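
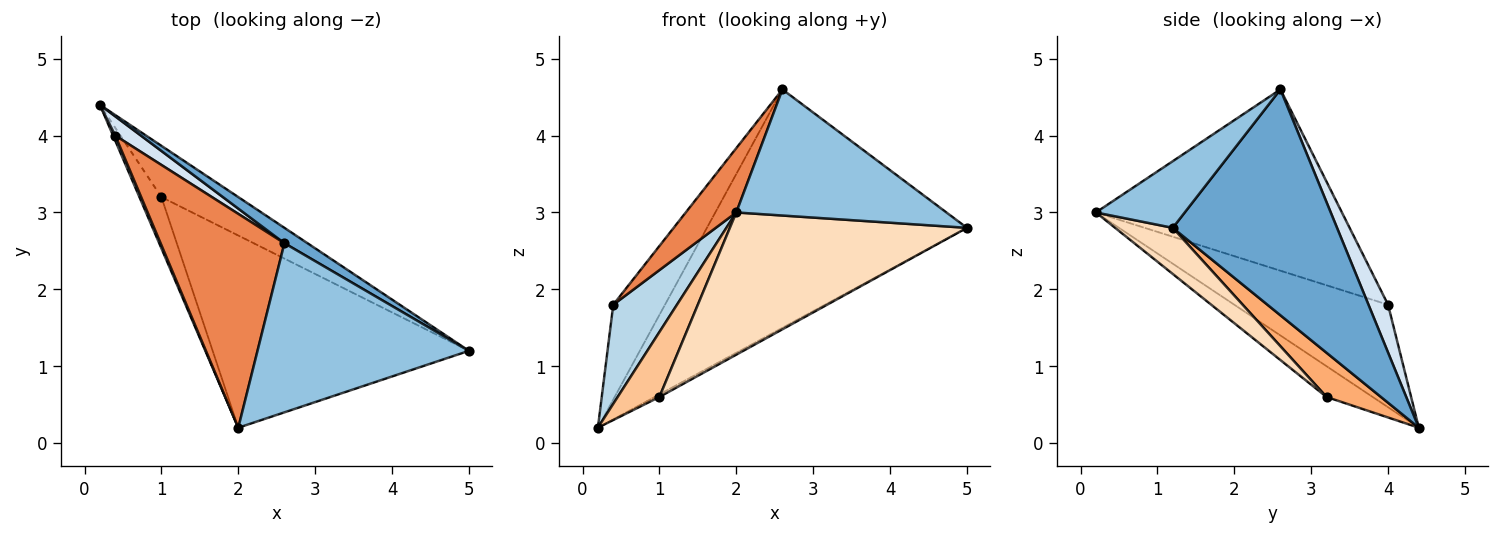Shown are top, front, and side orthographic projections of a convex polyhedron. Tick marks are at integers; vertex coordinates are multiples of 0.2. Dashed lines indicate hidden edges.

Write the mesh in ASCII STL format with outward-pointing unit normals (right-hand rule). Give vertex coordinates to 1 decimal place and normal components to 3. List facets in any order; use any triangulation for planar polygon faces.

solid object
 facet normal 0.533 0.844 0.054
  outer loop
   vertex 2.6 2.6 4.6
   vertex 5.0 1.2 2.8
   vertex 0.2 4.4 0.2
  endloop
 endfacet
 facet normal 0.245 -0.579 0.777
  outer loop
   vertex 2.6 2.6 4.6
   vertex 2.0 0.2 3.0
   vertex 5.0 1.2 2.8
  endloop
 endfacet
 facet normal -0.924 -0.383 0.020
  outer loop
   vertex 0.4 4.0 1.8
   vertex 0.2 4.4 0.2
   vertex 2.0 0.2 3.0
  endloop
 endfacet
 facet normal 0.348 0.919 0.186
  outer loop
   vertex 0.4 4.0 1.8
   vertex 2.6 2.6 4.6
   vertex 0.2 4.4 0.2
  endloop
 endfacet
 facet normal -0.814 -0.167 0.556
  outer loop
   vertex 0.4 4.0 1.8
   vertex 2.0 0.2 3.0
   vertex 2.6 2.6 4.6
  endloop
 endfacet
 facet normal 0.498 0.043 -0.866
  outer loop
   vertex 1.0 3.2 0.6
   vertex 0.2 4.4 0.2
   vertex 5.0 1.2 2.8
  endloop
 endfacet
 facet normal -0.655 -0.593 -0.468
  outer loop
   vertex 1.0 3.2 0.6
   vertex 2.0 0.2 3.0
   vertex 0.2 4.4 0.2
  endloop
 endfacet
 facet normal 0.143 -0.589 -0.796
  outer loop
   vertex 1.0 3.2 0.6
   vertex 5.0 1.2 2.8
   vertex 2.0 0.2 3.0
  endloop
 endfacet
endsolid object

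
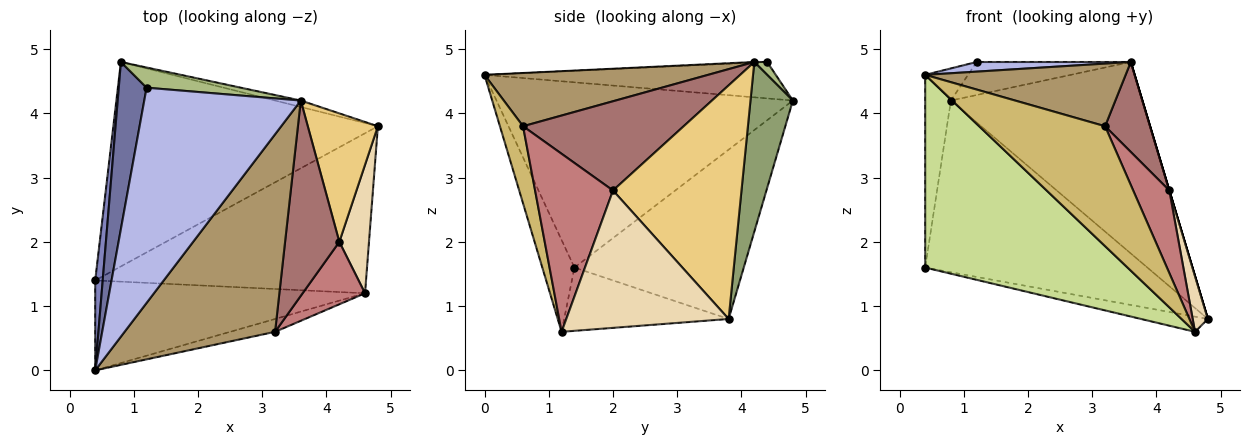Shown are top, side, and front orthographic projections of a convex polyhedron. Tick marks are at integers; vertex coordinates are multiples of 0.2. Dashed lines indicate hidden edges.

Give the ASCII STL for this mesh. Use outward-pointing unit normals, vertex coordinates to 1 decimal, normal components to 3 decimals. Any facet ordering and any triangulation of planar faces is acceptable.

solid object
 facet normal -0.789 0.116 0.603
  outer loop
   vertex 1.2 4.4 4.8
   vertex 0.8 4.8 4.2
   vertex 0.4 0.0 4.6
  endloop
 endfacet
 facet normal -0.995 0.086 0.040
  outer loop
   vertex 0.4 1.4 1.6
   vertex 0.4 0.0 4.6
   vertex 0.8 4.8 4.2
  endloop
 endfacet
 facet normal -0.440 0.578 -0.688
  outer loop
   vertex 0.4 1.4 1.6
   vertex 0.8 4.8 4.2
   vertex 4.8 3.8 0.8
  endloop
 endfacet
 facet normal -0.004 -0.045 0.999
  outer loop
   vertex 3.6 4.2 4.8
   vertex 1.2 4.4 4.8
   vertex 0.4 0.0 4.6
  endloop
 endfacet
 facet normal 0.216 0.976 -0.033
  outer loop
   vertex 3.6 4.2 4.8
   vertex 4.8 3.8 0.8
   vertex 0.8 4.8 4.2
  endloop
 endfacet
 facet normal 0.071 0.851 0.520
  outer loop
   vertex 3.6 4.2 4.8
   vertex 0.8 4.8 4.2
   vertex 1.2 4.4 4.8
  endloop
 endfacet
 facet normal -0.142 -0.897 -0.419
  outer loop
   vertex 4.6 1.2 0.6
   vertex 0.4 0.0 4.6
   vertex 0.4 1.4 1.6
  endloop
 endfacet
 facet normal -0.226 0.092 -0.970
  outer loop
   vertex 4.6 1.2 0.6
   vertex 0.4 1.4 1.6
   vertex 4.8 3.8 0.8
  endloop
 endfacet
 facet normal 0.319 -0.286 0.903
  outer loop
   vertex 3.2 0.6 3.8
   vertex 3.6 4.2 4.8
   vertex 0.4 0.0 4.6
  endloop
 endfacet
 facet normal 0.180 -0.978 -0.105
  outer loop
   vertex 3.2 0.6 3.8
   vertex 0.4 0.0 4.6
   vertex 4.6 1.2 0.6
  endloop
 endfacet
 facet normal 0.958 0.000 0.287
  outer loop
   vertex 4.2 2.0 2.8
   vertex 4.8 3.8 0.8
   vertex 3.6 4.2 4.8
  endloop
 endfacet
 facet normal 0.973 -0.091 0.210
  outer loop
   vertex 4.2 2.0 2.8
   vertex 4.6 1.2 0.6
   vertex 4.8 3.8 0.8
  endloop
 endfacet
 facet normal 0.831 -0.233 0.505
  outer loop
   vertex 4.2 2.0 2.8
   vertex 3.6 4.2 4.8
   vertex 3.2 0.6 3.8
  endloop
 endfacet
 facet normal 0.864 -0.401 0.303
  outer loop
   vertex 4.2 2.0 2.8
   vertex 3.2 0.6 3.8
   vertex 4.6 1.2 0.6
  endloop
 endfacet
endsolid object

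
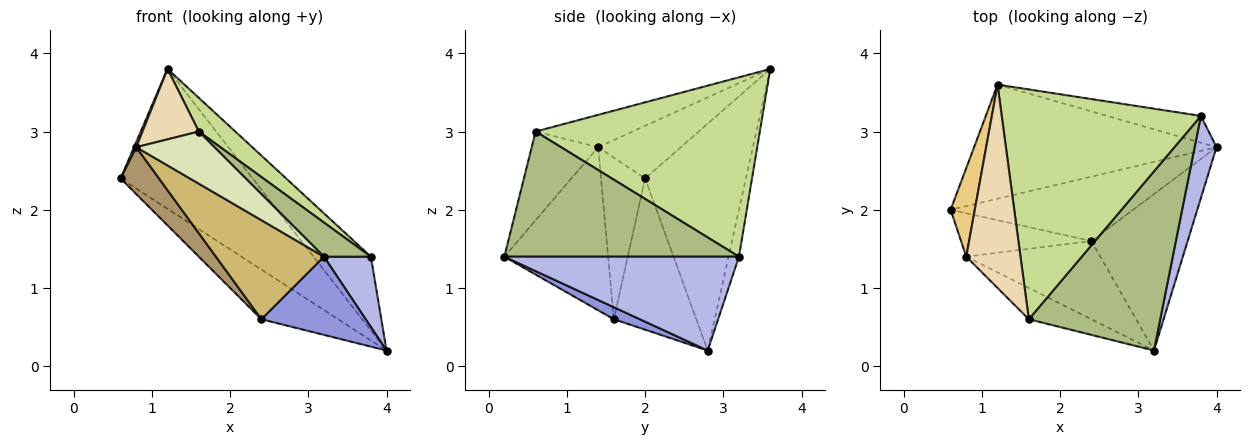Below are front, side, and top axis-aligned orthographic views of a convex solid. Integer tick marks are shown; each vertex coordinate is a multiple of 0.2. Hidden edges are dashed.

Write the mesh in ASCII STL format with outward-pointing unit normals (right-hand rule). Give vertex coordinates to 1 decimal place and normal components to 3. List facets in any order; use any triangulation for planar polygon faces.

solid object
 facet normal -0.509 0.667 -0.544
  outer loop
   vertex 1.2 3.6 3.8
   vertex 4.0 2.8 0.2
   vertex 0.6 2.0 2.4
  endloop
 endfacet
 facet normal -0.549 0.511 -0.662
  outer loop
   vertex 2.4 1.6 0.6
   vertex 0.6 2.0 2.4
   vertex 4.0 2.8 0.2
  endloop
 endfacet
 facet normal 0.111 -0.444 -0.889
  outer loop
   vertex 2.4 1.6 0.6
   vertex 4.0 2.8 0.2
   vertex 3.2 0.2 1.4
  endloop
 endfacet
 facet normal 0.956 -0.191 0.223
  outer loop
   vertex 3.8 3.2 1.4
   vertex 3.2 0.2 1.4
   vertex 4.0 2.8 0.2
  endloop
 endfacet
 facet normal -0.168 0.926 -0.337
  outer loop
   vertex 3.8 3.2 1.4
   vertex 4.0 2.8 0.2
   vertex 1.2 3.6 3.8
  endloop
 endfacet
 facet normal 0.683 -0.137 0.717
  outer loop
   vertex 3.8 3.2 1.4
   vertex 1.6 0.6 3.0
   vertex 3.2 0.2 1.4
  endloop
 endfacet
 facet normal 0.665 -0.108 0.739
  outer loop
   vertex 3.8 3.2 1.4
   vertex 1.2 3.6 3.8
   vertex 1.6 0.6 3.0
  endloop
 endfacet
 facet normal -0.589 -0.693 -0.416
  outer loop
   vertex 0.8 1.4 2.8
   vertex 3.2 0.2 1.4
   vertex 1.6 0.6 3.0
  endloop
 endfacet
 facet normal -0.644 -0.561 -0.520
  outer loop
   vertex 0.8 1.4 2.8
   vertex 0.6 2.0 2.4
   vertex 2.4 1.6 0.6
  endloop
 endfacet
 facet normal -0.602 -0.627 -0.495
  outer loop
   vertex 0.8 1.4 2.8
   vertex 2.4 1.6 0.6
   vertex 3.2 0.2 1.4
  endloop
 endfacet
 facet normal -0.908 -0.025 0.417
  outer loop
   vertex 0.8 1.4 2.8
   vertex 1.2 3.6 3.8
   vertex 0.6 2.0 2.4
  endloop
 endfacet
 facet normal -0.491 -0.285 0.823
  outer loop
   vertex 0.8 1.4 2.8
   vertex 1.6 0.6 3.0
   vertex 1.2 3.6 3.8
  endloop
 endfacet
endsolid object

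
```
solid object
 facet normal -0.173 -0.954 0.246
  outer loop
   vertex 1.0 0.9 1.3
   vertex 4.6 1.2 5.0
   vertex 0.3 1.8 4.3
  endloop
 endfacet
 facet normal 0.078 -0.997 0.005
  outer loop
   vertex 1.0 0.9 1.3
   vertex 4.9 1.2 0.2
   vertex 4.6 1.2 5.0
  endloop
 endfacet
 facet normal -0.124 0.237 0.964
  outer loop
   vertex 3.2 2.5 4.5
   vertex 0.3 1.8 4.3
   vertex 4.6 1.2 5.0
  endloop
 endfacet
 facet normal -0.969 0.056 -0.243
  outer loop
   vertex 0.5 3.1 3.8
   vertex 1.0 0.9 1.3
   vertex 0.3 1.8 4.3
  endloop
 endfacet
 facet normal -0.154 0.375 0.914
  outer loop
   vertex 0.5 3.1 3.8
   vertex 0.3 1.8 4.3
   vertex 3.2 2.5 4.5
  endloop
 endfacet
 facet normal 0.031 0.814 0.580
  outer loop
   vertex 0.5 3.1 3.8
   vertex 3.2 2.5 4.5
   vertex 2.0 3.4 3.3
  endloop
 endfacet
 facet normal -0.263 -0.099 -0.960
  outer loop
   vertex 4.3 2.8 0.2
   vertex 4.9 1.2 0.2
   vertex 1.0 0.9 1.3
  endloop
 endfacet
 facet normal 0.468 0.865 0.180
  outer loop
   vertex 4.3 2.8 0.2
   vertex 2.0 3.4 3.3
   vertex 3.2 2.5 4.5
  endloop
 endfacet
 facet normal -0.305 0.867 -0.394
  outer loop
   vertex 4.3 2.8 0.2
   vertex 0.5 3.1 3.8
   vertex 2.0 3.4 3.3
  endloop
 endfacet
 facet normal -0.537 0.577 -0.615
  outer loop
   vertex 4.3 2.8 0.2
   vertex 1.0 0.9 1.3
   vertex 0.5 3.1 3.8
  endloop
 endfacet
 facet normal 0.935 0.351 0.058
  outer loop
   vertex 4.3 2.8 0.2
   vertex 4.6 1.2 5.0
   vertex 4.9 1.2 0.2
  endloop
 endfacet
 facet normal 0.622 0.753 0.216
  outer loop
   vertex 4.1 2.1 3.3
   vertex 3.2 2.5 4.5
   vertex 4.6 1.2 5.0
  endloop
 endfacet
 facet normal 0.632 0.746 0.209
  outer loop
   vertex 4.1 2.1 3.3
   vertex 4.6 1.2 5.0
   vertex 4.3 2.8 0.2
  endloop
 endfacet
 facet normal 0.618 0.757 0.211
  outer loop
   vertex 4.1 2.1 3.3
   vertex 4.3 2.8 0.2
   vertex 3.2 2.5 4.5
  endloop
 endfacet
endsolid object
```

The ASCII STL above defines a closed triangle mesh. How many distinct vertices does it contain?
9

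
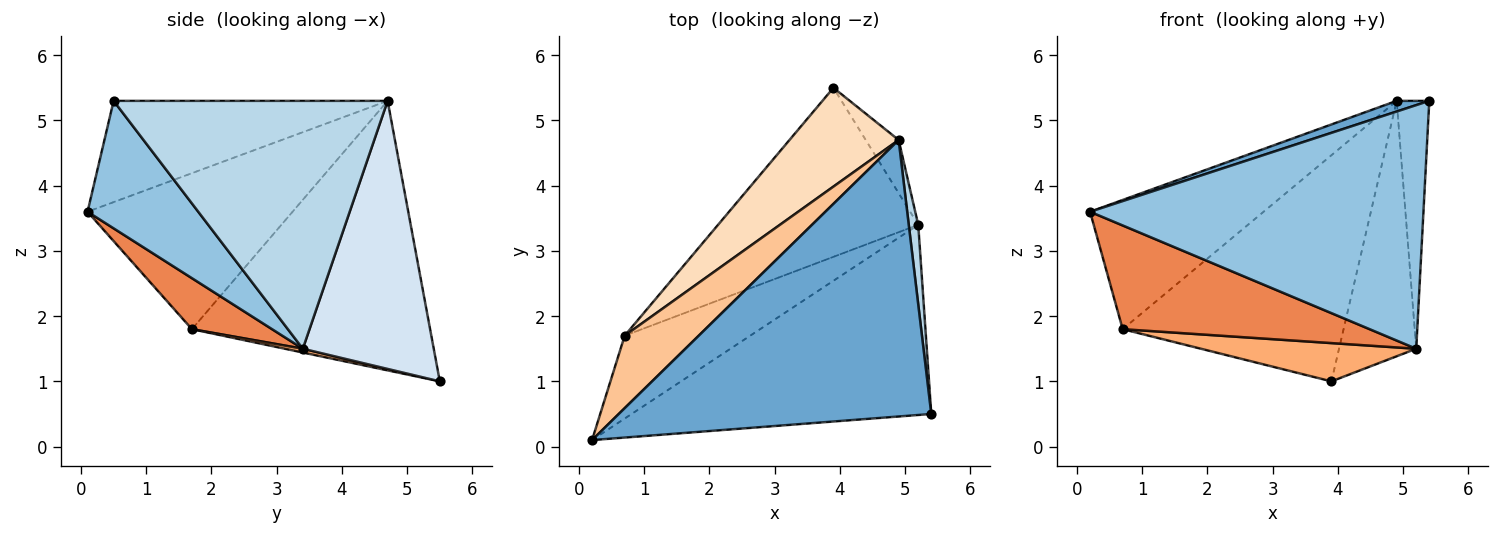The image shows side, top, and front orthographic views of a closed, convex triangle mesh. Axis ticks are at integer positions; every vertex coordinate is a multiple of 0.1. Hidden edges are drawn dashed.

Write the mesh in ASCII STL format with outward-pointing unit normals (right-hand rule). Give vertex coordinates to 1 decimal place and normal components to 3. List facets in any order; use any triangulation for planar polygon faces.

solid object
 facet normal -0.308 -0.037 0.951
  outer loop
   vertex 4.9 4.7 5.3
   vertex 0.2 0.1 3.6
   vertex 5.4 0.5 5.3
  endloop
 endfacet
 facet normal 0.253 -0.763 -0.595
  outer loop
   vertex 5.2 3.4 1.5
   vertex 5.4 0.5 5.3
   vertex 0.2 0.1 3.6
  endloop
 endfacet
 facet normal 0.992 0.118 0.038
  outer loop
   vertex 5.2 3.4 1.5
   vertex 4.9 4.7 5.3
   vertex 5.4 0.5 5.3
  endloop
 endfacet
 facet normal 0.857 0.505 -0.105
  outer loop
   vertex 5.2 3.4 1.5
   vertex 3.9 5.5 1.0
   vertex 4.9 4.7 5.3
  endloop
 endfacet
 facet normal 0.246 -0.757 -0.605
  outer loop
   vertex 0.7 1.7 1.8
   vertex 5.2 3.4 1.5
   vertex 0.2 0.1 3.6
  endloop
 endfacet
 facet normal 0.018 -0.221 -0.975
  outer loop
   vertex 0.7 1.7 1.8
   vertex 3.9 5.5 1.0
   vertex 5.2 3.4 1.5
  endloop
 endfacet
 facet normal -0.718 0.607 0.341
  outer loop
   vertex 0.7 1.7 1.8
   vertex 0.2 0.1 3.6
   vertex 4.9 4.7 5.3
  endloop
 endfacet
 facet normal -0.703 0.652 0.285
  outer loop
   vertex 0.7 1.7 1.8
   vertex 4.9 4.7 5.3
   vertex 3.9 5.5 1.0
  endloop
 endfacet
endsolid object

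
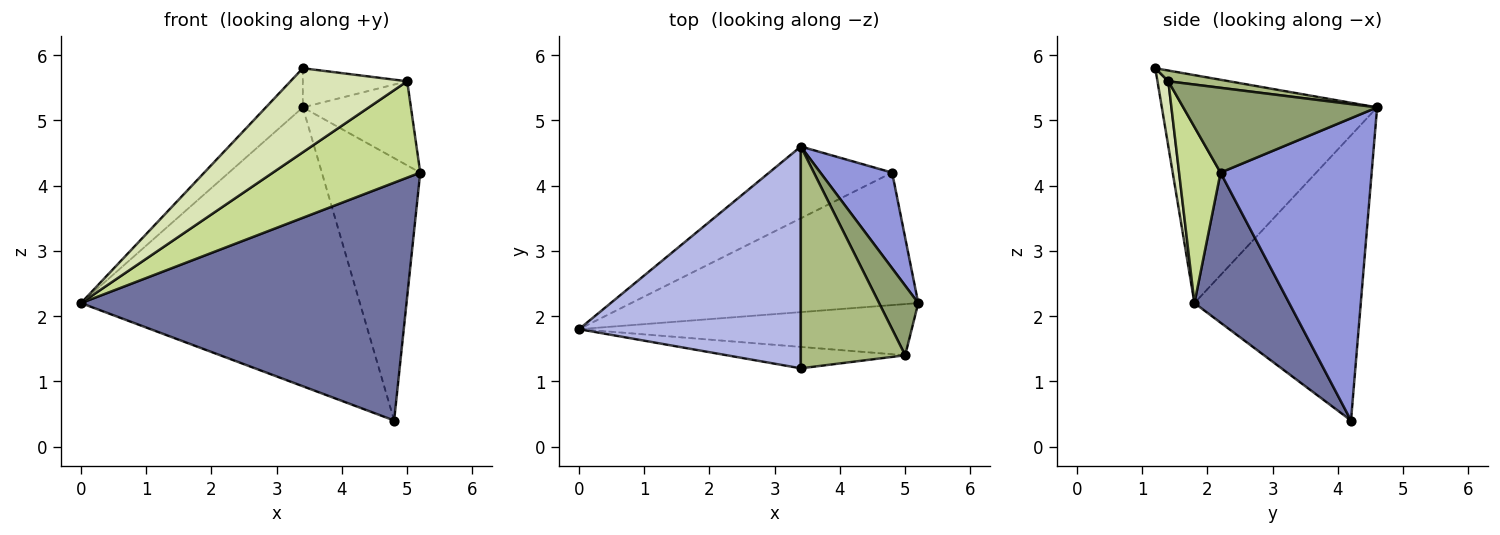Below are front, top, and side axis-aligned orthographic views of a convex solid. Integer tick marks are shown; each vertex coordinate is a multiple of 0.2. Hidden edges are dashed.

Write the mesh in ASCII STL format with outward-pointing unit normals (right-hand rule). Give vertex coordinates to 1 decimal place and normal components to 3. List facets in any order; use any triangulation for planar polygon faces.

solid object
 facet normal 0.247 -0.847 -0.472
  outer loop
   vertex 4.8 4.2 0.4
   vertex 5.2 2.2 4.2
   vertex 0.0 1.8 2.2
  endloop
 endfacet
 facet normal -0.500 0.839 -0.216
  outer loop
   vertex 4.8 4.2 0.4
   vertex 0.0 1.8 2.2
   vertex 3.4 4.6 5.2
  endloop
 endfacet
 facet normal 0.822 0.535 0.195
  outer loop
   vertex 4.8 4.2 0.4
   vertex 3.4 4.6 5.2
   vertex 5.2 2.2 4.2
  endloop
 endfacet
 facet normal -0.711 0.122 0.692
  outer loop
   vertex 3.4 1.2 5.8
   vertex 3.4 4.6 5.2
   vertex 0.0 1.8 2.2
  endloop
 endfacet
 facet normal 0.810 0.452 0.374
  outer loop
   vertex 5.0 1.4 5.6
   vertex 5.2 2.2 4.2
   vertex 3.4 4.6 5.2
  endloop
 endfacet
 facet normal 0.101 0.173 0.980
  outer loop
   vertex 5.0 1.4 5.6
   vertex 3.4 4.6 5.2
   vertex 3.4 1.2 5.8
  endloop
 endfacet
 facet normal 0.241 -0.857 -0.455
  outer loop
   vertex 5.0 1.4 5.6
   vertex 0.0 1.8 2.2
   vertex 5.2 2.2 4.2
  endloop
 endfacet
 facet normal 0.090 -0.965 -0.246
  outer loop
   vertex 5.0 1.4 5.6
   vertex 3.4 1.2 5.8
   vertex 0.0 1.8 2.2
  endloop
 endfacet
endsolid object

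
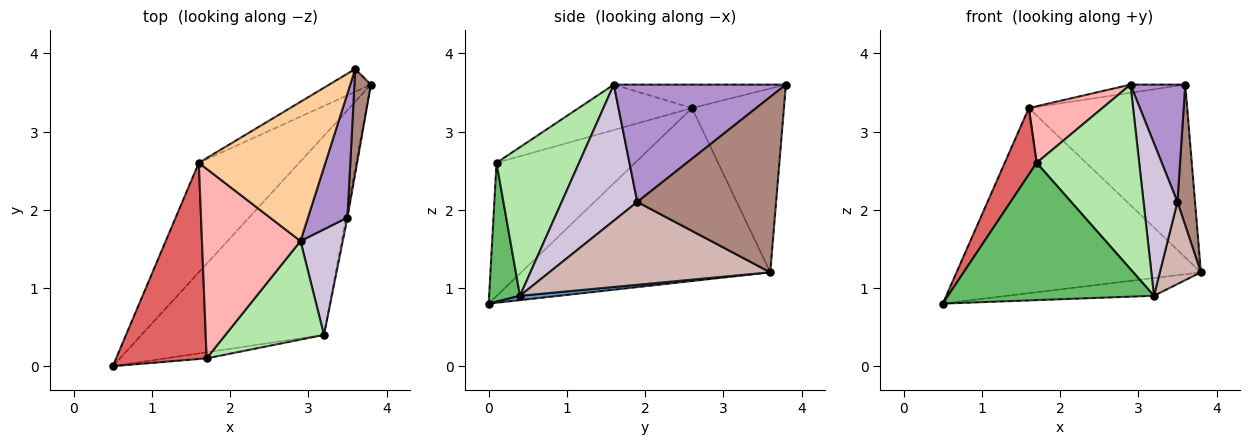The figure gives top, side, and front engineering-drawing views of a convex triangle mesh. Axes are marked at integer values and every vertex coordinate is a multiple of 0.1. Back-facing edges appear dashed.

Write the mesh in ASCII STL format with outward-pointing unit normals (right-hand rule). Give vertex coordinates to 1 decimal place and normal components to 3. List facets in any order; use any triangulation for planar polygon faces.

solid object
 facet normal 0.024 0.089 -0.996
  outer loop
   vertex 3.2 0.4 0.9
   vertex 0.5 0.0 0.8
   vertex 3.8 3.6 1.2
  endloop
 endfacet
 facet normal -0.659 0.647 -0.383
  outer loop
   vertex 1.6 2.6 3.3
   vertex 3.8 3.6 1.2
   vertex 0.5 0.0 0.8
  endloop
 endfacet
 facet normal -0.499 0.859 -0.113
  outer loop
   vertex 1.6 2.6 3.3
   vertex 3.6 3.8 3.6
   vertex 3.8 3.6 1.2
  endloop
 endfacet
 facet normal -0.182 0.058 0.982
  outer loop
   vertex 1.6 2.6 3.3
   vertex 2.9 1.6 3.6
   vertex 3.6 3.8 3.6
  endloop
 endfacet
 facet normal 0.148 -0.988 -0.044
  outer loop
   vertex 1.7 0.1 2.6
   vertex 0.5 0.0 0.8
   vertex 3.2 0.4 0.9
  endloop
 endfacet
 facet normal 0.579 -0.719 0.384
  outer loop
   vertex 1.7 0.1 2.6
   vertex 3.2 0.4 0.9
   vertex 2.9 1.6 3.6
  endloop
 endfacet
 facet normal -0.813 -0.187 0.552
  outer loop
   vertex 1.7 0.1 2.6
   vertex 1.6 2.6 3.3
   vertex 0.5 0.0 0.8
  endloop
 endfacet
 facet normal -0.404 -0.262 0.877
  outer loop
   vertex 1.7 0.1 2.6
   vertex 2.9 1.6 3.6
   vertex 1.6 2.6 3.3
  endloop
 endfacet
 facet normal 0.907 -0.289 0.305
  outer loop
   vertex 3.5 1.9 2.1
   vertex 3.6 3.8 3.6
   vertex 2.9 1.6 3.6
  endloop
 endfacet
 facet normal 0.878 -0.394 0.272
  outer loop
   vertex 3.5 1.9 2.1
   vertex 2.9 1.6 3.6
   vertex 3.2 0.4 0.9
  endloop
 endfacet
 facet normal 0.988 -0.125 0.093
  outer loop
   vertex 3.5 1.9 2.1
   vertex 3.8 3.6 1.2
   vertex 3.6 3.8 3.6
  endloop
 endfacet
 facet normal 0.983 -0.183 -0.017
  outer loop
   vertex 3.5 1.9 2.1
   vertex 3.2 0.4 0.9
   vertex 3.8 3.6 1.2
  endloop
 endfacet
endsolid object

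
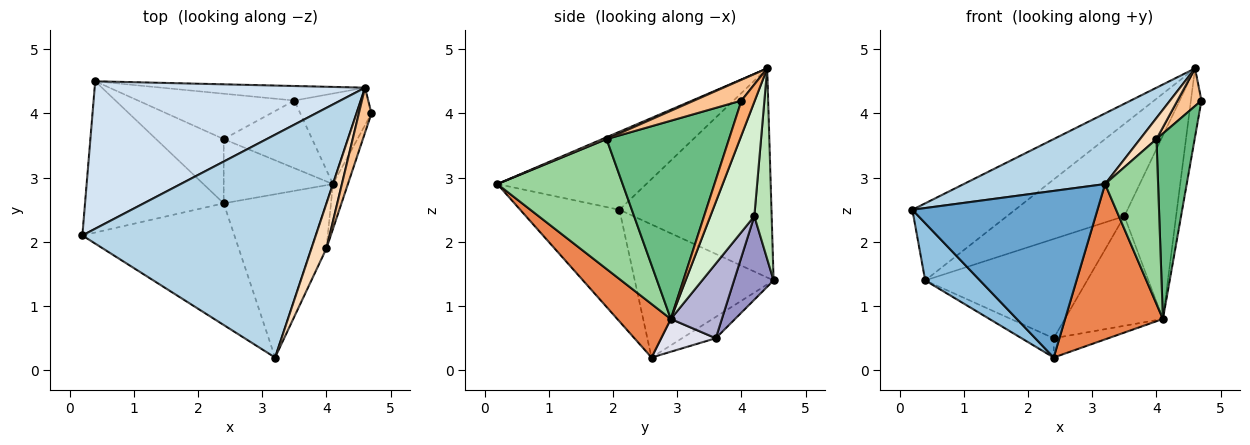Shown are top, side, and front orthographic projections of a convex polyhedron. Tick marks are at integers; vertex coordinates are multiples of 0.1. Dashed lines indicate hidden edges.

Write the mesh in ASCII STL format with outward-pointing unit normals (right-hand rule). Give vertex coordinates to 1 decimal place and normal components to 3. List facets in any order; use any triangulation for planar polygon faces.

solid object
 facet normal -0.397 -0.741 -0.541
  outer loop
   vertex 2.4 2.6 0.2
   vertex 3.2 0.2 2.9
   vertex 0.2 2.1 2.5
  endloop
 endfacet
 facet normal -0.668 -0.263 -0.696
  outer loop
   vertex 0.4 4.5 1.4
   vertex 2.4 2.6 0.2
   vertex 0.2 2.1 2.5
  endloop
 endfacet
 facet normal -0.304 -0.288 0.908
  outer loop
   vertex 4.6 4.4 4.7
   vertex 0.2 2.1 2.5
   vertex 3.2 0.2 2.9
  endloop
 endfacet
 facet normal -0.565 0.382 0.731
  outer loop
   vertex 4.6 4.4 4.7
   vertex 0.4 4.5 1.4
   vertex 0.2 2.1 2.5
  endloop
 endfacet
 facet normal 0.353 -0.645 -0.678
  outer loop
   vertex 4.1 2.9 0.8
   vertex 3.2 0.2 2.9
   vertex 2.4 2.6 0.2
  endloop
 endfacet
 facet normal 0.743 0.587 -0.321
  outer loop
   vertex 4.1 2.9 0.8
   vertex 4.6 4.4 4.7
   vertex 4.7 4.0 4.2
  endloop
 endfacet
 facet normal 0.785 -0.397 0.475
  outer loop
   vertex 4.0 1.9 3.6
   vertex 4.7 4.0 4.2
   vertex 4.6 4.4 4.7
  endloop
 endfacet
 facet normal 0.110 -0.422 0.900
  outer loop
   vertex 4.0 1.9 3.6
   vertex 4.6 4.4 4.7
   vertex 3.2 0.2 2.9
  endloop
 endfacet
 facet normal 0.952 -0.297 -0.072
  outer loop
   vertex 4.0 1.9 3.6
   vertex 4.1 2.9 0.8
   vertex 4.7 4.0 4.2
  endloop
 endfacet
 facet normal 0.916 -0.387 -0.106
  outer loop
   vertex 4.0 1.9 3.6
   vertex 3.2 0.2 2.9
   vertex 4.1 2.9 0.8
  endloop
 endfacet
 facet normal 0.144 0.977 -0.154
  outer loop
   vertex 3.5 4.2 2.4
   vertex 0.4 4.5 1.4
   vertex 4.6 4.4 4.7
  endloop
 endfacet
 facet normal 0.606 0.713 -0.352
  outer loop
   vertex 3.5 4.2 2.4
   vertex 4.6 4.4 4.7
   vertex 4.1 2.9 0.8
  endloop
 endfacet
 facet normal 0.217 0.888 -0.406
  outer loop
   vertex 2.4 3.6 0.5
   vertex 0.4 4.5 1.4
   vertex 3.5 4.2 2.4
  endloop
 endfacet
 facet normal 0.405 0.778 -0.480
  outer loop
   vertex 2.4 3.6 0.5
   vertex 3.5 4.2 2.4
   vertex 4.1 2.9 0.8
  endloop
 endfacet
 facet normal -0.289 0.275 -0.917
  outer loop
   vertex 2.4 3.6 0.5
   vertex 2.4 2.6 0.2
   vertex 0.4 4.5 1.4
  endloop
 endfacet
 facet normal 0.276 0.276 -0.921
  outer loop
   vertex 2.4 3.6 0.5
   vertex 4.1 2.9 0.8
   vertex 2.4 2.6 0.2
  endloop
 endfacet
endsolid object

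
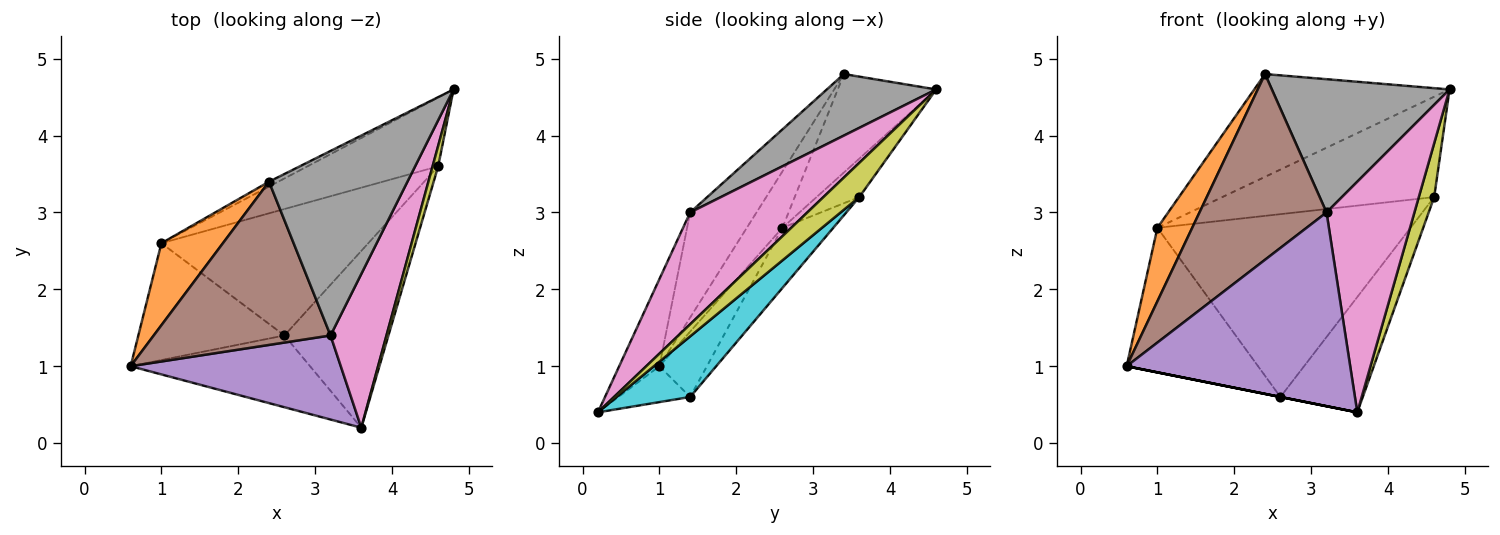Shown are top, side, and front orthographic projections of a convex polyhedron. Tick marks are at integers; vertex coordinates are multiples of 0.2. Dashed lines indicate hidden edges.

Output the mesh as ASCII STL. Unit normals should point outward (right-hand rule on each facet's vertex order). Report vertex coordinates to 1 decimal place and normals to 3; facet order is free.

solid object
 facet normal -0.196 0.000 -0.981
  outer loop
   vertex 2.6 1.4 0.6
   vertex 3.6 0.2 0.4
   vertex 0.6 1.0 1.0
  endloop
 endfacet
 facet normal -0.564 -0.551 0.615
  outer loop
   vertex 1.0 2.6 2.8
   vertex 0.6 1.0 1.0
   vertex 2.4 3.4 4.8
  endloop
 endfacet
 facet normal -0.450 0.892 -0.042
  outer loop
   vertex 1.0 2.6 2.8
   vertex 2.4 3.4 4.8
   vertex 4.8 4.6 4.6
  endloop
 endfacet
 facet normal -0.271 0.749 -0.605
  outer loop
   vertex 1.0 2.6 2.8
   vertex 2.6 1.4 0.6
   vertex 0.6 1.0 1.0
  endloop
 endfacet
 facet normal -0.163 -0.905 0.393
  outer loop
   vertex 3.2 1.4 3.0
   vertex 0.6 1.0 1.0
   vertex 3.6 0.2 0.4
  endloop
 endfacet
 facet normal -0.365 -0.699 0.615
  outer loop
   vertex 3.2 1.4 3.0
   vertex 2.4 3.4 4.8
   vertex 0.6 1.0 1.0
  endloop
 endfacet
 facet normal 0.743 -0.557 0.371
  outer loop
   vertex 3.2 1.4 3.0
   vertex 3.6 0.2 0.4
   vertex 4.8 4.6 4.6
  endloop
 endfacet
 facet normal 0.339 -0.551 0.763
  outer loop
   vertex 3.2 1.4 3.0
   vertex 4.8 4.6 4.6
   vertex 2.4 3.4 4.8
  endloop
 endfacet
 facet normal 0.909 -0.390 0.148
  outer loop
   vertex 4.6 3.6 3.2
   vertex 4.8 4.6 4.6
   vertex 3.6 0.2 0.4
  endloop
 endfacet
 facet normal 0.439 0.491 -0.753
  outer loop
   vertex 4.6 3.6 3.2
   vertex 3.6 0.2 0.4
   vertex 2.6 1.4 0.6
  endloop
 endfacet
 facet normal -0.164 0.814 -0.558
  outer loop
   vertex 4.6 3.6 3.2
   vertex 1.0 2.6 2.8
   vertex 4.8 4.6 4.6
  endloop
 endfacet
 facet normal -0.163 0.811 -0.561
  outer loop
   vertex 4.6 3.6 3.2
   vertex 2.6 1.4 0.6
   vertex 1.0 2.6 2.8
  endloop
 endfacet
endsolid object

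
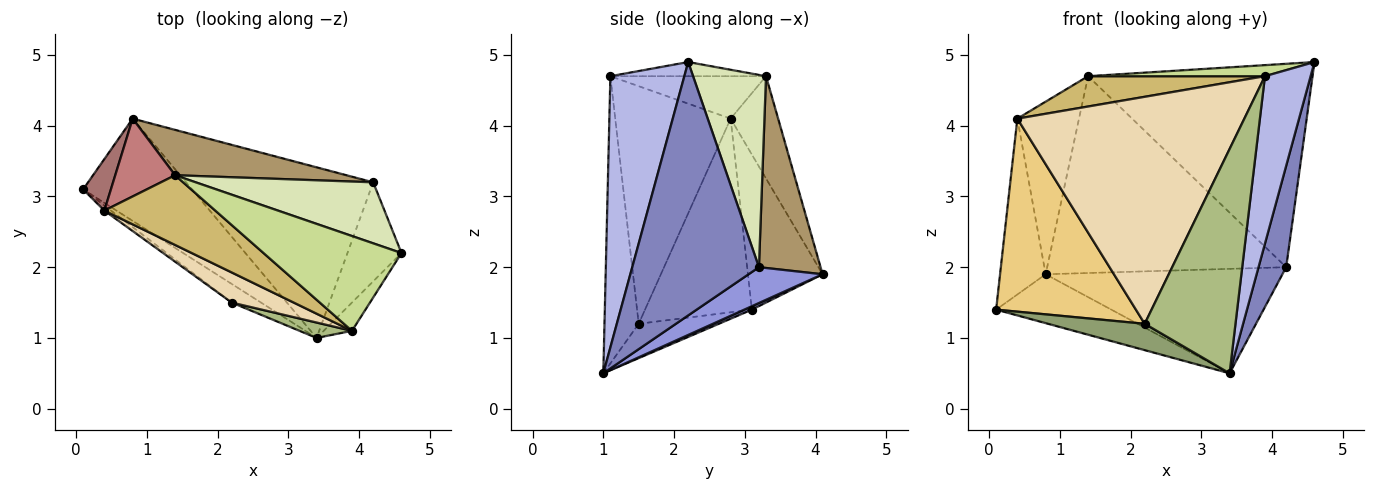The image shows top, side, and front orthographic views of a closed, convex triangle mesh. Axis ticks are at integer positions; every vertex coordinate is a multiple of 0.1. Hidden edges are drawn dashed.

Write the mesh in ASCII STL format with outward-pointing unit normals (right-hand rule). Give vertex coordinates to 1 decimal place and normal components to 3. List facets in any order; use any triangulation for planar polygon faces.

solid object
 facet normal 0.028 0.431 -0.902
  outer loop
   vertex 0.8 4.1 1.9
   vertex 3.4 1.0 0.5
   vertex 0.1 3.1 1.4
  endloop
 endfacet
 facet normal 0.956 -0.209 -0.204
  outer loop
   vertex 4.2 3.2 2.0
   vertex 4.6 2.2 4.9
   vertex 3.4 1.0 0.5
  endloop
 endfacet
 facet normal 0.161 0.515 -0.842
  outer loop
   vertex 4.2 3.2 2.0
   vertex 3.4 1.0 0.5
   vertex 0.8 4.1 1.9
  endloop
 endfacet
 facet normal 0.848 -0.523 -0.088
  outer loop
   vertex 3.9 1.1 4.7
   vertex 3.4 1.0 0.5
   vertex 4.6 2.2 4.9
  endloop
 endfacet
 facet normal -0.561 -0.676 -0.478
  outer loop
   vertex 2.2 1.5 1.2
   vertex 0.1 3.1 1.4
   vertex 3.4 1.0 0.5
  endloop
 endfacet
 facet normal -0.352 -0.934 0.064
  outer loop
   vertex 2.2 1.5 1.2
   vertex 3.4 1.0 0.5
   vertex 3.9 1.1 4.7
  endloop
 endfacet
 facet normal -0.101 -0.115 0.988
  outer loop
   vertex 1.4 3.3 4.7
   vertex 3.9 1.1 4.7
   vertex 4.6 2.2 4.9
  endloop
 endfacet
 facet normal 0.297 0.915 0.274
  outer loop
   vertex 1.4 3.3 4.7
   vertex 4.6 2.2 4.9
   vertex 4.2 3.2 2.0
  endloop
 endfacet
 facet normal 0.244 0.945 0.218
  outer loop
   vertex 1.4 3.3 4.7
   vertex 4.2 3.2 2.0
   vertex 0.8 4.1 1.9
  endloop
 endfacet
 facet normal -0.331 -0.376 0.865
  outer loop
   vertex 0.4 2.8 4.1
   vertex 3.9 1.1 4.7
   vertex 1.4 3.3 4.7
  endloop
 endfacet
 facet normal -0.607 -0.794 -0.021
  outer loop
   vertex 0.4 2.8 4.1
   vertex 0.1 3.1 1.4
   vertex 2.2 1.5 1.2
  endloop
 endfacet
 facet normal -0.450 -0.885 0.117
  outer loop
   vertex 0.4 2.8 4.1
   vertex 2.2 1.5 1.2
   vertex 3.9 1.1 4.7
  endloop
 endfacet
 facet normal -0.844 0.515 0.151
  outer loop
   vertex 0.4 2.8 4.1
   vertex 0.8 4.1 1.9
   vertex 0.1 3.1 1.4
  endloop
 endfacet
 facet normal -0.575 0.746 0.336
  outer loop
   vertex 0.4 2.8 4.1
   vertex 1.4 3.3 4.7
   vertex 0.8 4.1 1.9
  endloop
 endfacet
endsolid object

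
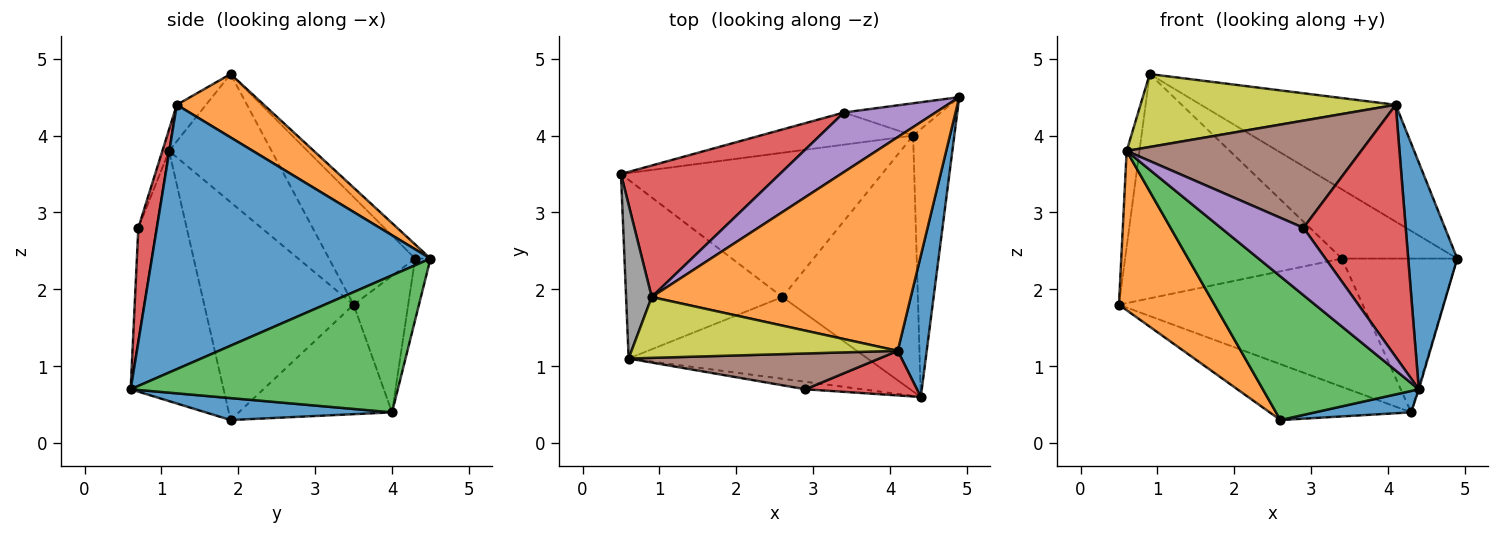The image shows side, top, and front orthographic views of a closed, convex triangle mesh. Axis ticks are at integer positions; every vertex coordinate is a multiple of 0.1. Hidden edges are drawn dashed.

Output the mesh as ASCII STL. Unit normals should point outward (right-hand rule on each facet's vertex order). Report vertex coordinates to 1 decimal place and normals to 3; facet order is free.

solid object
 facet normal 0.979 -0.172 0.107
  outer loop
   vertex 4.1 1.2 4.4
   vertex 4.4 0.6 0.7
   vertex 4.9 4.5 2.4
  endloop
 endfacet
 facet normal 0.210 0.469 0.858
  outer loop
   vertex 4.1 1.2 4.4
   vertex 4.9 4.5 2.4
   vertex 0.9 1.9 4.8
  endloop
 endfacet
 facet normal 0.958 0.003 -0.288
  outer loop
   vertex 4.3 4.0 0.4
   vertex 4.9 4.5 2.4
   vertex 4.4 0.6 0.7
  endloop
 endfacet
 facet normal -0.324 0.816 0.478
  outer loop
   vertex 3.4 4.3 2.4
   vertex 0.5 3.5 1.8
   vertex 0.9 1.9 4.8
  endloop
 endfacet
 facet normal -0.101 0.754 0.649
  outer loop
   vertex 3.4 4.3 2.4
   vertex 0.9 1.9 4.8
   vertex 4.9 4.5 2.4
  endloop
 endfacet
 facet normal -0.212 0.948 -0.238
  outer loop
   vertex 3.4 4.3 2.4
   vertex 4.3 4.0 0.4
   vertex 0.5 3.5 1.8
  endloop
 endfacet
 facet normal -0.129 0.970 -0.204
  outer loop
   vertex 3.4 4.3 2.4
   vertex 4.9 4.5 2.4
   vertex 4.3 4.0 0.4
  endloop
 endfacet
 facet normal -0.973 0.122 0.195
  outer loop
   vertex 0.6 1.1 3.8
   vertex 0.9 1.9 4.8
   vertex 0.5 3.5 1.8
  endloop
 endfacet
 facet normal -0.088 -0.765 0.638
  outer loop
   vertex 0.6 1.1 3.8
   vertex 4.1 1.2 4.4
   vertex 0.9 1.9 4.8
  endloop
 endfacet
 facet normal -0.364 0.336 -0.869
  outer loop
   vertex 2.6 1.9 0.3
   vertex 0.5 3.5 1.8
   vertex 4.3 4.0 0.4
  endloop
 endfacet
 facet normal 0.159 -0.082 -0.984
  outer loop
   vertex 2.6 1.9 0.3
   vertex 4.3 4.0 0.4
   vertex 4.4 0.6 0.7
  endloop
 endfacet
 facet normal -0.721 -0.461 -0.517
  outer loop
   vertex 2.6 1.9 0.3
   vertex 0.6 1.1 3.8
   vertex 0.5 3.5 1.8
  endloop
 endfacet
 facet normal -0.460 -0.772 -0.439
  outer loop
   vertex 2.6 1.9 0.3
   vertex 4.4 0.6 0.7
   vertex 0.6 1.1 3.8
  endloop
 endfacet
 facet normal 0.175 -0.969 0.171
  outer loop
   vertex 2.9 0.7 2.8
   vertex 4.4 0.6 0.7
   vertex 4.1 1.2 4.4
  endloop
 endfacet
 facet normal -0.216 -0.970 -0.108
  outer loop
   vertex 2.9 0.7 2.8
   vertex 0.6 1.1 3.8
   vertex 4.4 0.6 0.7
  endloop
 endfacet
 facet normal -0.027 -0.948 0.317
  outer loop
   vertex 2.9 0.7 2.8
   vertex 4.1 1.2 4.4
   vertex 0.6 1.1 3.8
  endloop
 endfacet
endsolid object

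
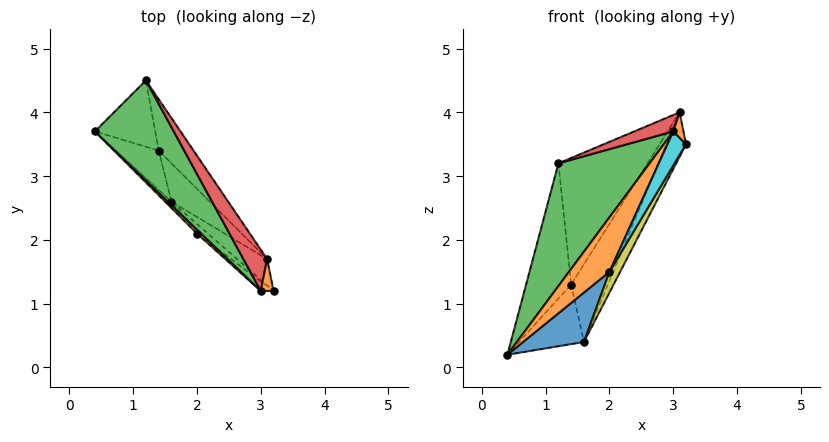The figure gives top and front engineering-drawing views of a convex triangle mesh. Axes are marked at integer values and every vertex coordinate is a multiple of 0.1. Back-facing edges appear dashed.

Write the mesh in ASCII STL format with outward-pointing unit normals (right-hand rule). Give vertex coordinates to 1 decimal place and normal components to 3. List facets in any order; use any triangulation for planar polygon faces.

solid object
 facet normal 0.867 0.428 -0.254
  outer loop
   vertex 1.6 2.6 0.4
   vertex 3.1 1.7 4.0
   vertex 3.2 1.2 3.5
  endloop
 endfacet
 facet normal 0.615 -0.492 0.615
  outer loop
   vertex 3.0 1.2 3.7
   vertex 3.2 1.2 3.5
   vertex 3.1 1.7 4.0
  endloop
 endfacet
 facet normal -0.847 -0.411 0.336
  outer loop
   vertex 3.0 1.2 3.7
   vertex 1.2 4.5 3.2
   vertex 0.4 3.7 0.2
  endloop
 endfacet
 facet normal -0.684 -0.270 0.678
  outer loop
   vertex 3.0 1.2 3.7
   vertex 3.1 1.7 4.0
   vertex 1.2 4.5 3.2
  endloop
 endfacet
 facet normal 0.602 0.717 -0.352
  outer loop
   vertex 1.4 3.4 1.3
   vertex 0.4 3.7 0.2
   vertex 1.2 4.5 3.2
  endloop
 endfacet
 facet normal 0.651 0.634 -0.419
  outer loop
   vertex 1.4 3.4 1.3
   vertex 1.6 2.6 0.4
   vertex 0.4 3.7 0.2
  endloop
 endfacet
 facet normal 0.836 0.508 -0.206
  outer loop
   vertex 1.4 3.4 1.3
   vertex 1.2 4.5 3.2
   vertex 3.1 1.7 4.0
  endloop
 endfacet
 facet normal 0.848 0.476 -0.234
  outer loop
   vertex 1.4 3.4 1.3
   vertex 3.1 1.7 4.0
   vertex 1.6 2.6 0.4
  endloop
 endfacet
 facet normal 0.017 -0.908 -0.419
  outer loop
   vertex 2.0 2.1 1.5
   vertex 1.6 2.6 0.4
   vertex 3.2 1.2 3.5
  endloop
 endfacet
 facet normal -0.261 -0.929 -0.261
  outer loop
   vertex 2.0 2.1 1.5
   vertex 3.2 1.2 3.5
   vertex 3.0 1.2 3.7
  endloop
 endfacet
 facet normal -0.664 -0.742 -0.096
  outer loop
   vertex 2.0 2.1 1.5
   vertex 0.4 3.7 0.2
   vertex 1.6 2.6 0.4
  endloop
 endfacet
 facet normal -0.726 -0.686 0.049
  outer loop
   vertex 2.0 2.1 1.5
   vertex 3.0 1.2 3.7
   vertex 0.4 3.7 0.2
  endloop
 endfacet
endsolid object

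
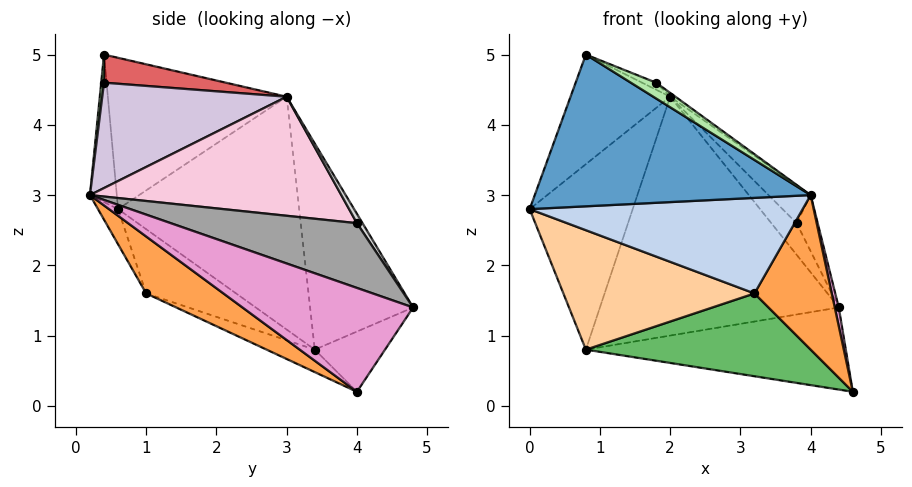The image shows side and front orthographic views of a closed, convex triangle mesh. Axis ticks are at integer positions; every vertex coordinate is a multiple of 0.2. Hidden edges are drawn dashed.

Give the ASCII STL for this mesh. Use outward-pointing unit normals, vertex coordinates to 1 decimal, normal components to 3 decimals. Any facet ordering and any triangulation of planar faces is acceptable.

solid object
 facet normal -0.097 -0.994 -0.055
  outer loop
   vertex 0.8 0.4 5.0
   vertex 0.0 0.6 2.8
   vertex 4.0 0.2 3.0
  endloop
 endfacet
 facet normal -0.065 -0.882 -0.467
  outer loop
   vertex 3.2 1.0 1.6
   vertex 4.0 0.2 3.0
   vertex 0.0 0.6 2.8
  endloop
 endfacet
 facet normal 0.550 -0.550 -0.629
  outer loop
   vertex 3.2 1.0 1.6
   vertex 4.6 4.0 0.2
   vertex 4.0 0.2 3.0
  endloop
 endfacet
 facet normal -0.243 -0.517 -0.821
  outer loop
   vertex 3.2 1.0 1.6
   vertex 0.0 0.6 2.8
   vertex 0.8 3.4 0.8
  endloop
 endfacet
 facet normal -0.083 -0.389 -0.917
  outer loop
   vertex 3.2 1.0 1.6
   vertex 0.8 3.4 0.8
   vertex 4.6 4.0 0.2
  endloop
 endfacet
 facet normal 0.106 -0.958 0.266
  outer loop
   vertex 1.8 0.4 4.6
   vertex 0.8 0.4 5.0
   vertex 4.0 0.2 3.0
  endloop
 endfacet
 facet normal 0.371 0.043 0.928
  outer loop
   vertex 2.0 3.0 4.4
   vertex 0.8 0.4 5.0
   vertex 1.8 0.4 4.6
  endloop
 endfacet
 facet normal -0.821 0.458 0.340
  outer loop
   vertex 2.0 3.0 4.4
   vertex 0.0 0.6 2.8
   vertex 0.8 0.4 5.0
  endloop
 endfacet
 facet normal -0.822 0.468 0.326
  outer loop
   vertex 2.0 3.0 4.4
   vertex 0.8 3.4 0.8
   vertex 0.0 0.6 2.8
  endloop
 endfacet
 facet normal 0.589 0.017 0.808
  outer loop
   vertex 2.0 3.0 4.4
   vertex 1.8 0.4 4.6
   vertex 4.0 0.2 3.0
  endloop
 endfacet
 facet normal -0.215 0.796 -0.566
  outer loop
   vertex 4.4 4.8 1.4
   vertex 4.6 4.0 0.2
   vertex 0.8 3.4 0.8
  endloop
 endfacet
 facet normal -0.386 0.894 0.228
  outer loop
   vertex 4.4 4.8 1.4
   vertex 0.8 3.4 0.8
   vertex 2.0 3.0 4.4
  endloop
 endfacet
 facet normal 0.984 -0.023 0.179
  outer loop
   vertex 4.4 4.8 1.4
   vertex 4.0 0.2 3.0
   vertex 4.6 4.0 0.2
  endloop
 endfacet
 facet normal 0.671 0.112 0.733
  outer loop
   vertex 3.8 4.0 2.6
   vertex 2.0 3.0 4.4
   vertex 4.0 0.2 3.0
  endloop
 endfacet
 facet normal 0.863 0.098 0.496
  outer loop
   vertex 3.8 4.0 2.6
   vertex 4.0 0.2 3.0
   vertex 4.4 4.8 1.4
  endloop
 endfacet
 facet normal 0.173 0.777 0.605
  outer loop
   vertex 3.8 4.0 2.6
   vertex 4.4 4.8 1.4
   vertex 2.0 3.0 4.4
  endloop
 endfacet
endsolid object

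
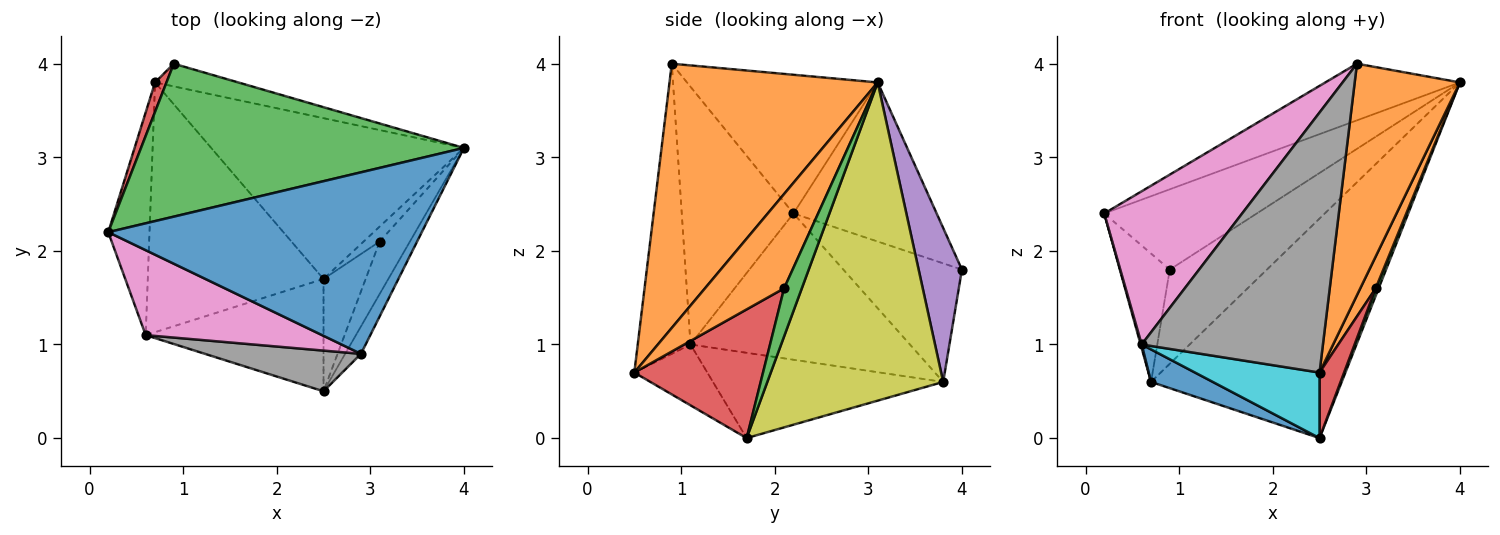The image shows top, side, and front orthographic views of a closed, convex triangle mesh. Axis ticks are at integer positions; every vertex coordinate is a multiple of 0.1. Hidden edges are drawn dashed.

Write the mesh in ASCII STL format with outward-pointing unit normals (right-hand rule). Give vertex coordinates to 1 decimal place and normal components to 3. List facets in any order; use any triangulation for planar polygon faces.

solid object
 facet normal -0.389 0.274 0.879
  outer loop
   vertex 2.9 0.9 4.0
   vertex 4.0 3.1 3.8
   vertex 0.2 2.2 2.4
  endloop
 endfacet
 facet normal 0.891 -0.450 -0.053
  outer loop
   vertex 2.9 0.9 4.0
   vertex 2.5 0.5 0.7
   vertex 4.0 3.1 3.8
  endloop
 endfacet
 facet normal -0.400 0.426 0.812
  outer loop
   vertex 0.9 4.0 1.8
   vertex 0.2 2.2 2.4
   vertex 4.0 3.1 3.8
  endloop
 endfacet
 facet normal -0.918 0.387 0.089
  outer loop
   vertex 0.9 4.0 1.8
   vertex 0.7 3.8 0.6
   vertex 0.2 2.2 2.4
  endloop
 endfacet
 facet normal 0.398 0.892 -0.215
  outer loop
   vertex 0.9 4.0 1.8
   vertex 4.0 3.1 3.8
   vertex 0.7 3.8 0.6
  endloop
 endfacet
 facet normal -0.962 -0.005 -0.271
  outer loop
   vertex 0.6 1.1 1.0
   vertex 0.2 2.2 2.4
   vertex 0.7 3.8 0.6
  endloop
 endfacet
 facet normal -0.578 -0.714 0.396
  outer loop
   vertex 0.6 1.1 1.0
   vertex 2.9 0.9 4.0
   vertex 0.2 2.2 2.4
  endloop
 endfacet
 facet normal -0.276 -0.949 0.149
  outer loop
   vertex 0.6 1.1 1.0
   vertex 2.5 0.5 0.7
   vertex 2.9 0.9 4.0
  endloop
 endfacet
 facet normal 0.597 0.647 -0.474
  outer loop
   vertex 2.5 1.7 0.0
   vertex 0.7 3.8 0.6
   vertex 4.0 3.1 3.8
  endloop
 endfacet
 facet normal -0.283 -0.483 -0.828
  outer loop
   vertex 2.5 1.7 0.0
   vertex 2.5 0.5 0.7
   vertex 0.6 1.1 1.0
  endloop
 endfacet
 facet normal -0.434 -0.116 -0.894
  outer loop
   vertex 2.5 1.7 0.0
   vertex 0.6 1.1 1.0
   vertex 0.7 3.8 0.6
  endloop
 endfacet
 facet normal 0.936 -0.182 -0.300
  outer loop
   vertex 3.1 2.1 1.6
   vertex 4.0 3.1 3.8
   vertex 2.5 0.5 0.7
  endloop
 endfacet
 facet normal 0.937 -0.156 -0.312
  outer loop
   vertex 3.1 2.1 1.6
   vertex 2.5 1.7 0.0
   vertex 4.0 3.1 3.8
  endloop
 endfacet
 facet normal 0.935 -0.179 -0.306
  outer loop
   vertex 3.1 2.1 1.6
   vertex 2.5 0.5 0.7
   vertex 2.5 1.7 0.0
  endloop
 endfacet
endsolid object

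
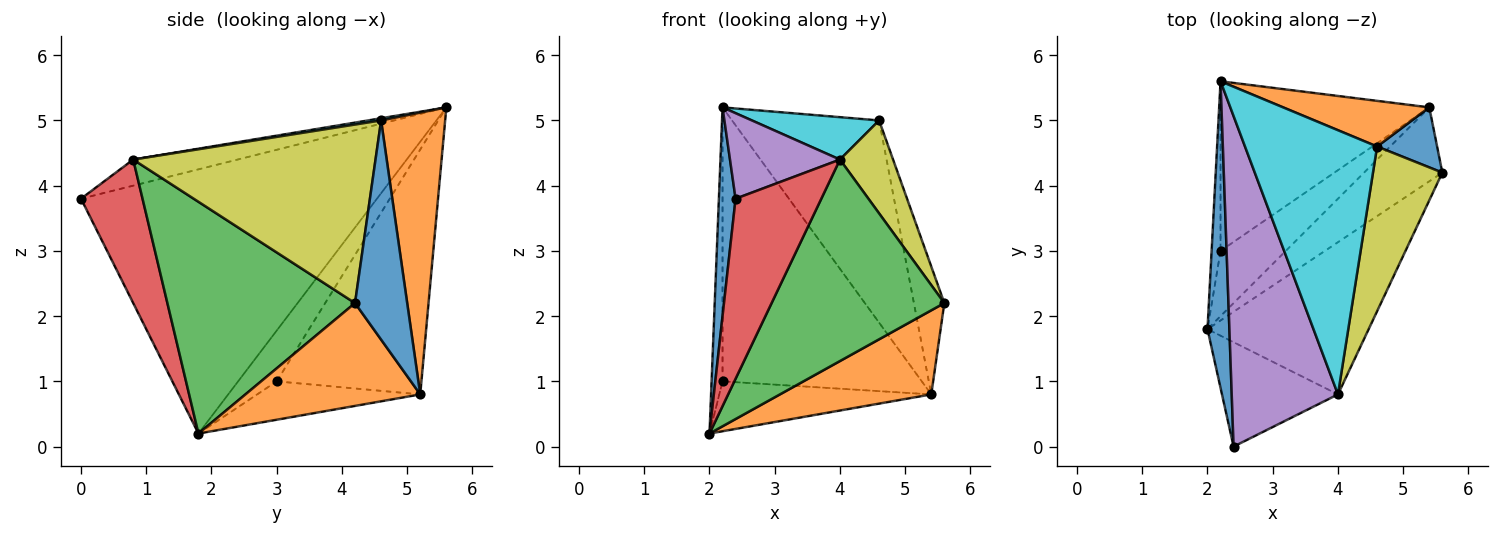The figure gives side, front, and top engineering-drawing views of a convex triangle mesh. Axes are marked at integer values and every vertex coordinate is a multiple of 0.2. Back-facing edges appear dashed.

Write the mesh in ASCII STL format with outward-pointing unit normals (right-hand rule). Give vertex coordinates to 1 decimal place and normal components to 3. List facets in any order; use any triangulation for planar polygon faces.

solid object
 facet normal -0.995 -0.056 0.082
  outer loop
   vertex 2.4 0.0 3.8
   vertex 2.2 5.6 5.2
   vertex 2.0 1.8 0.2
  endloop
 endfacet
 facet normal 0.655 -0.567 -0.499
  outer loop
   vertex 5.4 5.2 0.8
   vertex 5.6 4.2 2.2
   vertex 2.0 1.8 0.2
  endloop
 endfacet
 facet normal 0.655 -0.603 -0.455
  outer loop
   vertex 4.0 0.8 4.4
   vertex 2.0 1.8 0.2
   vertex 5.6 4.2 2.2
  endloop
 endfacet
 facet normal 0.527 -0.735 -0.426
  outer loop
   vertex 4.0 0.8 4.4
   vertex 2.4 0.0 3.8
   vertex 2.0 1.8 0.2
  endloop
 endfacet
 facet normal -0.231 -0.244 0.942
  outer loop
   vertex 4.0 0.8 4.4
   vertex 2.2 5.6 5.2
   vertex 2.4 0.0 3.8
  endloop
 endfacet
 facet normal -0.949 0.269 -0.167
  outer loop
   vertex 2.2 3.0 1.0
   vertex 2.0 1.8 0.2
   vertex 2.2 5.6 5.2
  endloop
 endfacet
 facet normal -0.423 0.550 -0.720
  outer loop
   vertex 2.2 3.0 1.0
   vertex 5.4 5.2 0.8
   vertex 2.0 1.8 0.2
  endloop
 endfacet
 facet normal -0.525 0.723 -0.448
  outer loop
   vertex 2.2 3.0 1.0
   vertex 2.2 5.6 5.2
   vertex 5.4 5.2 0.8
  endloop
 endfacet
 facet normal 0.913 -0.200 0.355
  outer loop
   vertex 4.6 4.6 5.0
   vertex 4.0 0.8 4.4
   vertex 5.6 4.2 2.2
  endloop
 endfacet
 facet normal 0.016 -0.158 0.987
  outer loop
   vertex 4.6 4.6 5.0
   vertex 2.2 5.6 5.2
   vertex 4.0 0.8 4.4
  endloop
 endfacet
 facet normal 0.841 0.490 0.230
  outer loop
   vertex 4.6 4.6 5.0
   vertex 5.6 4.2 2.2
   vertex 5.4 5.2 0.8
  endloop
 endfacet
 facet normal 0.391 0.898 0.203
  outer loop
   vertex 4.6 4.6 5.0
   vertex 5.4 5.2 0.8
   vertex 2.2 5.6 5.2
  endloop
 endfacet
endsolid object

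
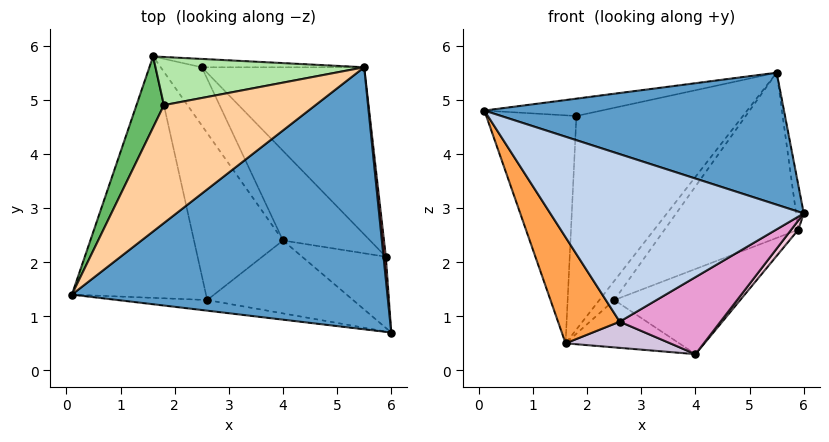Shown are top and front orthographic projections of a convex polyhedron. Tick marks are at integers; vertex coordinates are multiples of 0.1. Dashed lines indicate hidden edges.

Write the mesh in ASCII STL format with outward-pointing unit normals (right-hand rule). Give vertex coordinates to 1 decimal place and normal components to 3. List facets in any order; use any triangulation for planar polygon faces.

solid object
 facet normal 0.228 -0.438 0.870
  outer loop
   vertex 5.5 5.6 5.5
   vertex 0.1 1.4 4.8
   vertex 6.0 0.7 2.9
  endloop
 endfacet
 facet normal -0.138 -0.989 -0.063
  outer loop
   vertex 2.6 1.3 0.9
   vertex 6.0 0.7 2.9
   vertex 0.1 1.4 4.8
  endloop
 endfacet
 facet normal -0.822 -0.229 -0.521
  outer loop
   vertex 2.6 1.3 0.9
   vertex 0.1 1.4 4.8
   vertex 1.6 5.8 0.5
  endloop
 endfacet
 facet normal -0.235 0.141 0.962
  outer loop
   vertex 1.8 4.9 4.7
   vertex 0.1 1.4 4.8
   vertex 5.5 5.6 5.5
  endloop
 endfacet
 facet normal -0.890 0.436 0.136
  outer loop
   vertex 1.8 4.9 4.7
   vertex 1.6 5.8 0.5
   vertex 0.1 1.4 4.8
  endloop
 endfacet
 facet normal -0.226 0.950 0.214
  outer loop
   vertex 1.8 4.9 4.7
   vertex 5.5 5.6 5.5
   vertex 1.6 5.8 0.5
  endloop
 endfacet
 facet normal 0.996 0.080 0.041
  outer loop
   vertex 5.9 2.1 2.6
   vertex 5.5 5.6 5.5
   vertex 6.0 0.7 2.9
  endloop
 endfacet
 facet normal 0.487 0.801 -0.348
  outer loop
   vertex 2.5 5.6 1.3
   vertex 1.6 5.8 0.5
   vertex 5.5 5.6 5.5
  endloop
 endfacet
 facet normal 0.706 0.498 -0.504
  outer loop
   vertex 2.5 5.6 1.3
   vertex 5.5 5.6 5.5
   vertex 5.9 2.1 2.6
  endloop
 endfacet
 facet normal -0.289 -0.148 -0.946
  outer loop
   vertex 4.0 2.4 0.3
   vertex 2.6 1.3 0.9
   vertex 1.6 5.8 0.5
  endloop
 endfacet
 facet normal 0.639 0.486 -0.597
  outer loop
   vertex 4.0 2.4 0.3
   vertex 1.6 5.8 0.5
   vertex 2.5 5.6 1.3
  endloop
 endfacet
 facet normal 0.702 0.490 -0.516
  outer loop
   vertex 4.0 2.4 0.3
   vertex 2.5 5.6 1.3
   vertex 5.9 2.1 2.6
  endloop
 endfacet
 facet normal 0.266 -0.700 -0.663
  outer loop
   vertex 4.0 2.4 0.3
   vertex 6.0 0.7 2.9
   vertex 2.6 1.3 0.9
  endloop
 endfacet
 facet normal 0.763 -0.083 -0.641
  outer loop
   vertex 4.0 2.4 0.3
   vertex 5.9 2.1 2.6
   vertex 6.0 0.7 2.9
  endloop
 endfacet
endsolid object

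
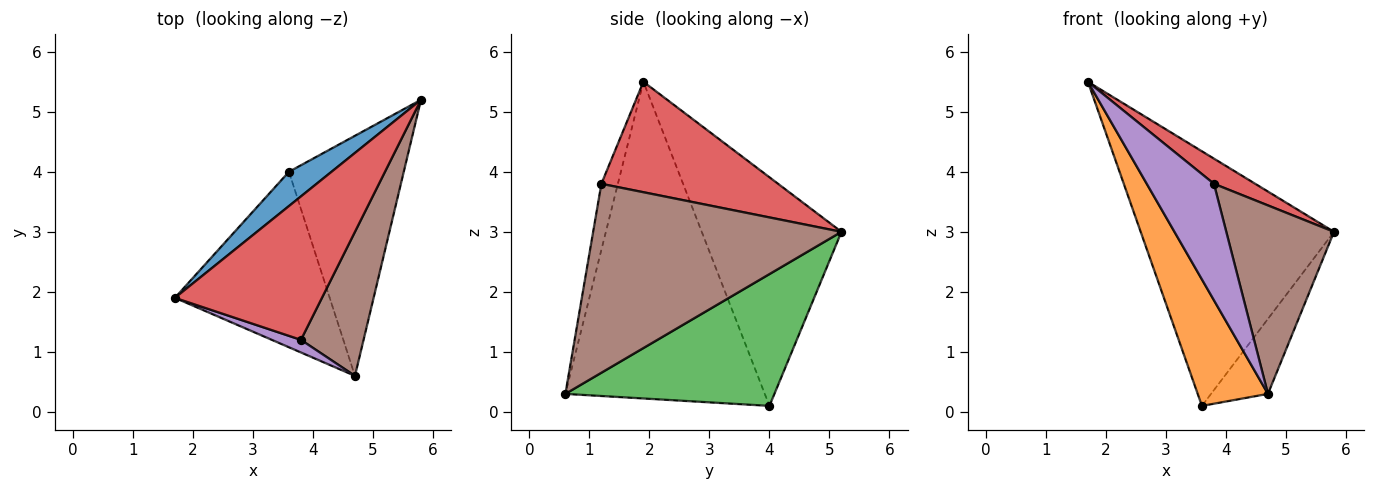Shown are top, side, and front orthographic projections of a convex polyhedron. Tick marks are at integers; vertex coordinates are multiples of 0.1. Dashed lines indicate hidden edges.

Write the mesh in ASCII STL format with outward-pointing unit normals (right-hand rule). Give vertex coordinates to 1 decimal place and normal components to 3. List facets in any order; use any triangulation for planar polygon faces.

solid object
 facet normal -0.582 0.806 0.108
  outer loop
   vertex 3.6 4.0 0.1
   vertex 1.7 1.9 5.5
   vertex 5.8 5.2 3.0
  endloop
 endfacet
 facet normal -0.857 -0.302 -0.419
  outer loop
   vertex 3.6 4.0 0.1
   vertex 4.7 0.6 0.3
   vertex 1.7 1.9 5.5
  endloop
 endfacet
 facet normal 0.739 0.201 -0.643
  outer loop
   vertex 3.6 4.0 0.1
   vertex 5.8 5.2 3.0
   vertex 4.7 0.6 0.3
  endloop
 endfacet
 facet normal 0.595 -0.139 0.792
  outer loop
   vertex 3.8 1.2 3.8
   vertex 5.8 5.2 3.0
   vertex 1.7 1.9 5.5
  endloop
 endfacet
 facet normal -0.237 -0.966 0.105
  outer loop
   vertex 3.8 1.2 3.8
   vertex 1.7 1.9 5.5
   vertex 4.7 0.6 0.3
  endloop
 endfacet
 facet normal 0.878 -0.381 0.291
  outer loop
   vertex 3.8 1.2 3.8
   vertex 4.7 0.6 0.3
   vertex 5.8 5.2 3.0
  endloop
 endfacet
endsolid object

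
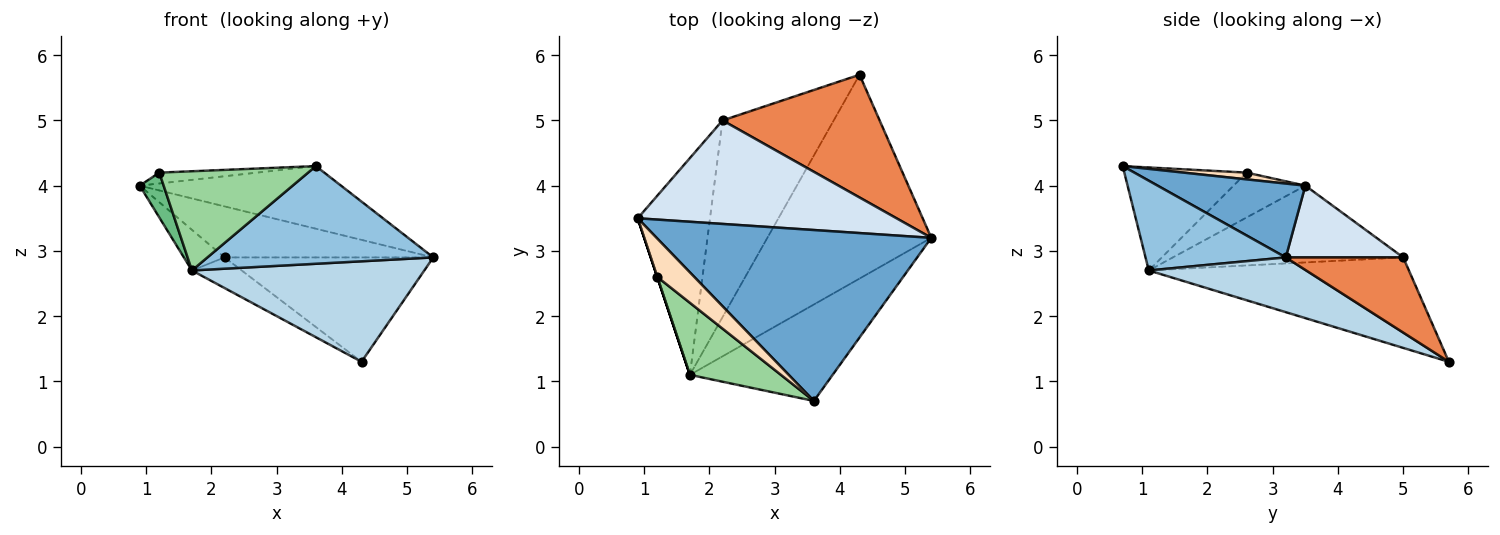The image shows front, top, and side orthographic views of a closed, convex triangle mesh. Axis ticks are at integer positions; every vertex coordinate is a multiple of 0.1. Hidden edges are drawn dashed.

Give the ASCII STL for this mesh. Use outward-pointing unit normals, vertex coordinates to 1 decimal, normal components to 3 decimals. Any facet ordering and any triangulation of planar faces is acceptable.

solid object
 facet normal 0.245 0.334 0.910
  outer loop
   vertex 3.6 0.7 4.3
   vertex 5.4 3.2 2.9
   vertex 0.9 3.5 4.0
  endloop
 endfacet
 facet normal 0.404 -0.651 -0.643
  outer loop
   vertex 1.7 1.1 2.7
   vertex 5.4 3.2 2.9
   vertex 3.6 0.7 4.3
  endloop
 endfacet
 facet normal 0.287 -0.424 -0.859
  outer loop
   vertex 1.7 1.1 2.7
   vertex 4.3 5.7 1.3
   vertex 5.4 3.2 2.9
  endloop
 endfacet
 facet normal 0.241 0.429 0.870
  outer loop
   vertex 2.2 5.0 2.9
   vertex 0.9 3.5 4.0
   vertex 5.4 3.2 2.9
  endloop
 endfacet
 facet normal 0.342 0.609 0.716
  outer loop
   vertex 2.2 5.0 2.9
   vertex 5.4 3.2 2.9
   vertex 4.3 5.7 1.3
  endloop
 endfacet
 facet normal -0.722 0.127 -0.680
  outer loop
   vertex 2.2 5.0 2.9
   vertex 1.7 1.1 2.7
   vertex 0.9 3.5 4.0
  endloop
 endfacet
 facet normal -0.627 0.120 -0.770
  outer loop
   vertex 2.2 5.0 2.9
   vertex 4.3 5.7 1.3
   vertex 1.7 1.1 2.7
  endloop
 endfacet
 facet normal 0.173 0.268 0.948
  outer loop
   vertex 1.2 2.6 4.2
   vertex 3.6 0.7 4.3
   vertex 0.9 3.5 4.0
  endloop
 endfacet
 facet normal -0.949 -0.316 0.000
  outer loop
   vertex 1.2 2.6 4.2
   vertex 0.9 3.5 4.0
   vertex 1.7 1.1 2.7
  endloop
 endfacet
 facet normal -0.554 -0.674 0.489
  outer loop
   vertex 1.2 2.6 4.2
   vertex 1.7 1.1 2.7
   vertex 3.6 0.7 4.3
  endloop
 endfacet
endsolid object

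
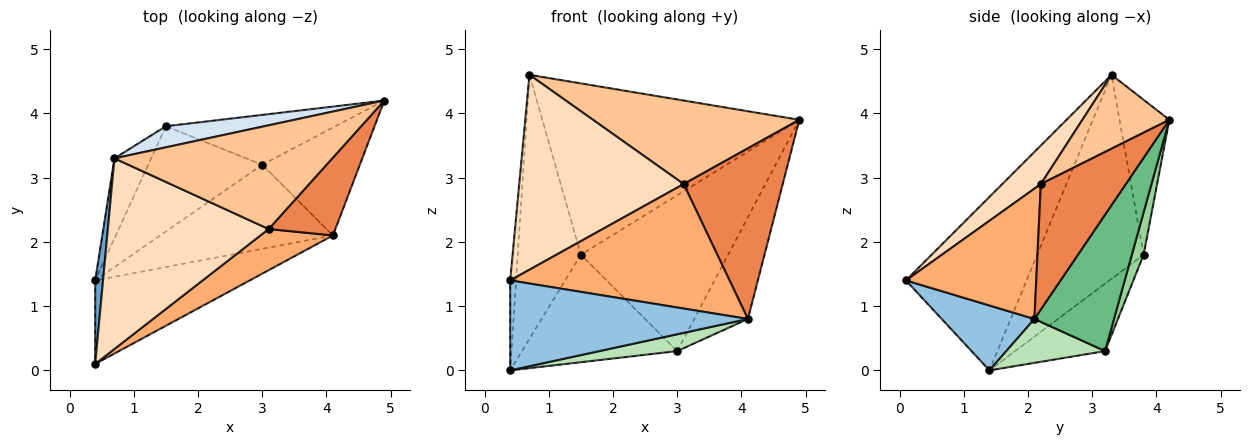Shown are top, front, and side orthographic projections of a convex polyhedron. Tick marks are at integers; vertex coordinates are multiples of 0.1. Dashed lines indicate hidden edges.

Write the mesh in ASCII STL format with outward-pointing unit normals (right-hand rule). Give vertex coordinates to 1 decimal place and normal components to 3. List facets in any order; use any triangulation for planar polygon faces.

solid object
 facet normal -0.998 0.049 0.045
  outer loop
   vertex 0.4 0.1 1.4
   vertex 0.7 3.3 4.6
   vertex 0.4 1.4 0.0
  endloop
 endfacet
 facet normal 0.275 -0.705 -0.654
  outer loop
   vertex 4.1 2.1 0.8
   vertex 0.4 0.1 1.4
   vertex 0.4 1.4 0.0
  endloop
 endfacet
 facet normal -0.850 0.504 -0.153
  outer loop
   vertex 1.5 3.8 1.8
   vertex 0.4 1.4 0.0
   vertex 0.7 3.3 4.6
  endloop
 endfacet
 facet normal -0.189 0.975 0.120
  outer loop
   vertex 1.5 3.8 1.8
   vertex 0.7 3.3 4.6
   vertex 4.9 4.2 3.9
  endloop
 endfacet
 facet normal 0.615 -0.717 0.327
  outer loop
   vertex 3.1 2.2 2.9
   vertex 4.1 2.1 0.8
   vertex 4.9 4.2 3.9
  endloop
 endfacet
 facet normal 0.491 -0.827 0.273
  outer loop
   vertex 3.1 2.2 2.9
   vertex 0.4 0.1 1.4
   vertex 4.1 2.1 0.8
  endloop
 endfacet
 facet normal 0.255 -0.606 0.753
  outer loop
   vertex 3.1 2.2 2.9
   vertex 4.9 4.2 3.9
   vertex 0.7 3.3 4.6
  endloop
 endfacet
 facet normal 0.165 -0.705 0.690
  outer loop
   vertex 3.1 2.2 2.9
   vertex 0.7 3.3 4.6
   vertex 0.4 0.1 1.4
  endloop
 endfacet
 facet normal 0.713 0.481 -0.510
  outer loop
   vertex 3.0 3.2 0.3
   vertex 4.9 4.2 3.9
   vertex 4.1 2.1 0.8
  endloop
 endfacet
 facet normal 0.076 0.950 -0.304
  outer loop
   vertex 3.0 3.2 0.3
   vertex 1.5 3.8 1.8
   vertex 4.9 4.2 3.9
  endloop
 endfacet
 facet normal 0.242 -0.191 -0.951
  outer loop
   vertex 3.0 3.2 0.3
   vertex 4.1 2.1 0.8
   vertex 0.4 1.4 0.0
  endloop
 endfacet
 facet normal -0.382 0.660 -0.646
  outer loop
   vertex 3.0 3.2 0.3
   vertex 0.4 1.4 0.0
   vertex 1.5 3.8 1.8
  endloop
 endfacet
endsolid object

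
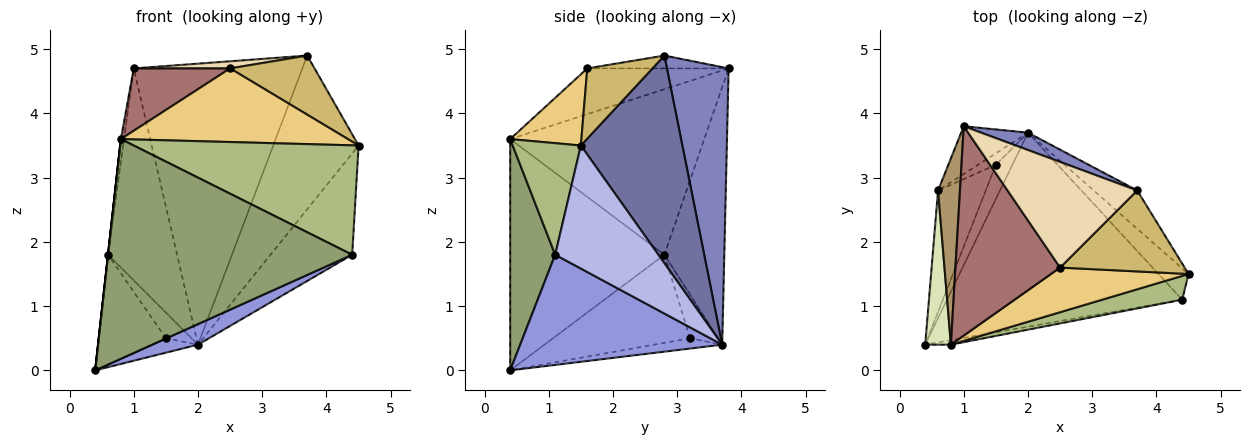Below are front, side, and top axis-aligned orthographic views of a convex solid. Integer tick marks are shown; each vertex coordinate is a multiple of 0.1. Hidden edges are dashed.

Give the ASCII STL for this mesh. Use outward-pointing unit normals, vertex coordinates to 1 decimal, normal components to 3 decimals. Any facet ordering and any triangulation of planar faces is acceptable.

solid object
 facet normal 0.756 0.636 -0.158
  outer loop
   vertex 2.0 3.7 0.4
   vertex 3.7 2.8 4.9
   vertex 4.5 1.5 3.5
  endloop
 endfacet
 facet normal 0.343 0.938 0.058
  outer loop
   vertex 2.0 3.7 0.4
   vertex 1.0 3.8 4.7
   vertex 3.7 2.8 4.9
  endloop
 endfacet
 facet normal 0.422 -0.096 -0.901
  outer loop
   vertex 4.4 1.1 1.8
   vertex 0.4 0.4 0.0
   vertex 2.0 3.7 0.4
  endloop
 endfacet
 facet normal 0.770 0.609 -0.189
  outer loop
   vertex 4.4 1.1 1.8
   vertex 2.0 3.7 0.4
   vertex 4.5 1.5 3.5
  endloop
 endfacet
 facet normal 0.181 -0.983 -0.020
  outer loop
   vertex 4.4 1.1 1.8
   vertex 0.8 0.4 3.6
   vertex 0.4 0.4 0.0
  endloop
 endfacet
 facet normal 0.284 -0.937 0.204
  outer loop
   vertex 4.4 1.1 1.8
   vertex 4.5 1.5 3.5
   vertex 0.8 0.4 3.6
  endloop
 endfacet
 facet normal -0.646 0.745 -0.168
  outer loop
   vertex 0.6 2.8 1.8
   vertex 1.0 3.8 4.7
   vertex 2.0 3.7 0.4
  endloop
 endfacet
 facet normal -0.994 0.000 0.110
  outer loop
   vertex 0.6 2.8 1.8
   vertex 0.4 0.4 0.0
   vertex 0.8 0.4 3.6
  endloop
 endfacet
 facet normal -0.991 0.016 0.131
  outer loop
   vertex 0.6 2.8 1.8
   vertex 0.8 0.4 3.6
   vertex 1.0 3.8 4.7
  endloop
 endfacet
 facet normal 0.414 -0.537 0.735
  outer loop
   vertex 2.5 1.6 4.7
   vertex 4.5 1.5 3.5
   vertex 3.7 2.8 4.9
  endloop
 endfacet
 facet normal 0.259 -0.826 0.501
  outer loop
   vertex 2.5 1.6 4.7
   vertex 0.8 0.4 3.6
   vertex 4.5 1.5 3.5
  endloop
 endfacet
 facet normal -0.098 -0.067 0.993
  outer loop
   vertex 2.5 1.6 4.7
   vertex 3.7 2.8 4.9
   vertex 1.0 3.8 4.7
  endloop
 endfacet
 facet normal -0.386 -0.263 0.884
  outer loop
   vertex 2.5 1.6 4.7
   vertex 1.0 3.8 4.7
   vertex 0.8 0.4 3.6
  endloop
 endfacet
 facet normal -0.498 0.338 -0.799
  outer loop
   vertex 1.5 3.2 0.5
   vertex 2.0 3.7 0.4
   vertex 0.4 0.4 0.0
  endloop
 endfacet
 facet normal -0.808 0.395 -0.437
  outer loop
   vertex 1.5 3.2 0.5
   vertex 0.4 0.4 0.0
   vertex 0.6 2.8 1.8
  endloop
 endfacet
 facet normal -0.705 0.647 -0.289
  outer loop
   vertex 1.5 3.2 0.5
   vertex 0.6 2.8 1.8
   vertex 2.0 3.7 0.4
  endloop
 endfacet
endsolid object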